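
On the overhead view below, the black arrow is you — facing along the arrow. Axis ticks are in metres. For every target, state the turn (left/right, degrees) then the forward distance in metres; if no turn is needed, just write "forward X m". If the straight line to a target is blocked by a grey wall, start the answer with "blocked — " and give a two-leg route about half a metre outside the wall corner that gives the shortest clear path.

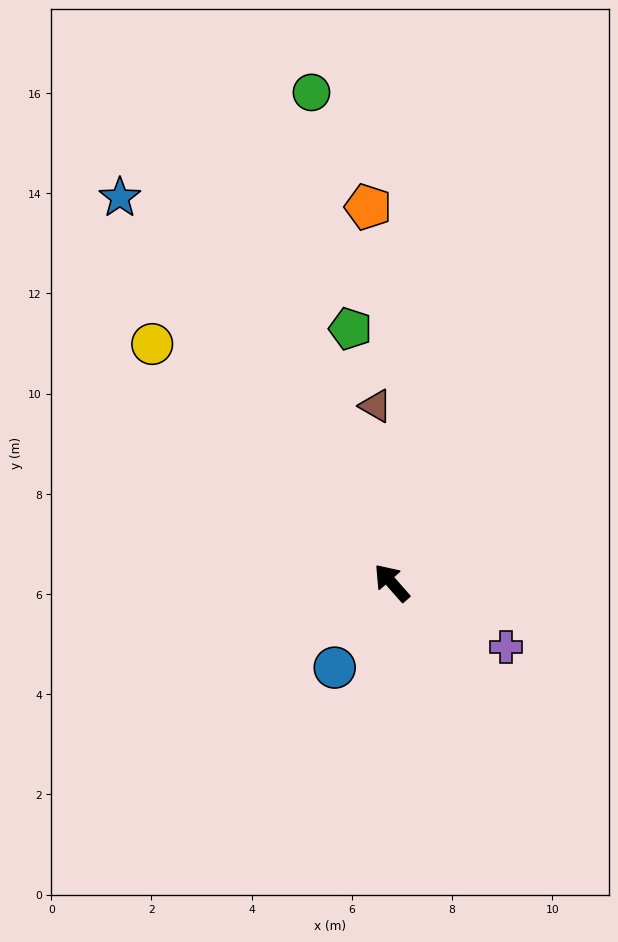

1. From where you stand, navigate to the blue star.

turn right 6°, forward 9.4 m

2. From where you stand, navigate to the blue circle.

turn left 105°, forward 2.0 m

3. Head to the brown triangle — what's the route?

turn right 36°, forward 3.5 m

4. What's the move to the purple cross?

turn right 161°, forward 2.6 m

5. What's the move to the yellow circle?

turn left 4°, forward 6.8 m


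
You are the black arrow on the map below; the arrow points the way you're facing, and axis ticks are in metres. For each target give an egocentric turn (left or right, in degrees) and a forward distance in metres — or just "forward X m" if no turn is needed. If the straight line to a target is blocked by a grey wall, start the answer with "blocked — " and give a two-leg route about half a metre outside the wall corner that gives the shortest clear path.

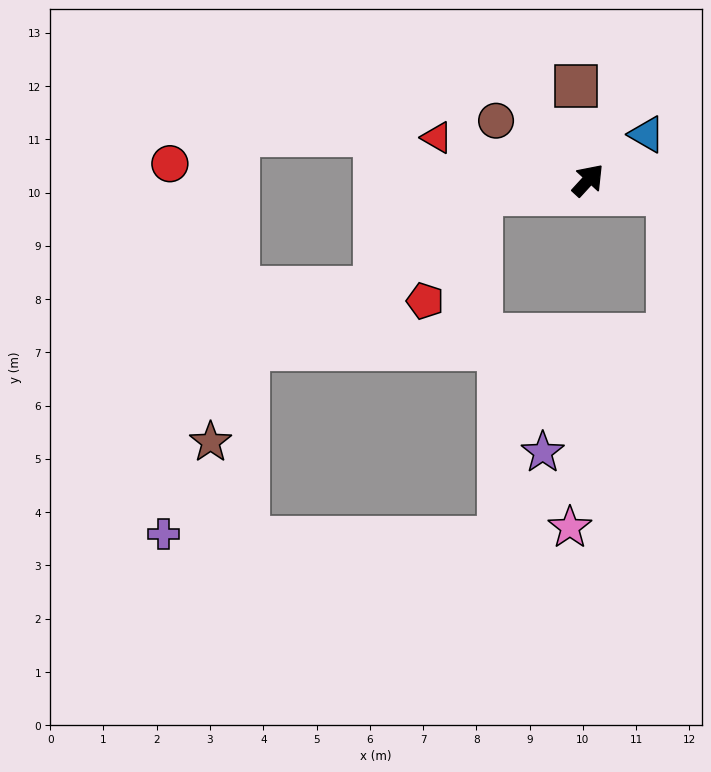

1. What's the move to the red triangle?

turn left 117°, forward 3.0 m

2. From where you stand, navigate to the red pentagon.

blocked — turn left 139°, forward 2.1 m, then turn left 57°, forward 2.3 m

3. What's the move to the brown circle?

turn left 100°, forward 2.1 m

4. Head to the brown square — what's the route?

turn left 50°, forward 1.8 m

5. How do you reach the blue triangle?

turn right 10°, forward 1.4 m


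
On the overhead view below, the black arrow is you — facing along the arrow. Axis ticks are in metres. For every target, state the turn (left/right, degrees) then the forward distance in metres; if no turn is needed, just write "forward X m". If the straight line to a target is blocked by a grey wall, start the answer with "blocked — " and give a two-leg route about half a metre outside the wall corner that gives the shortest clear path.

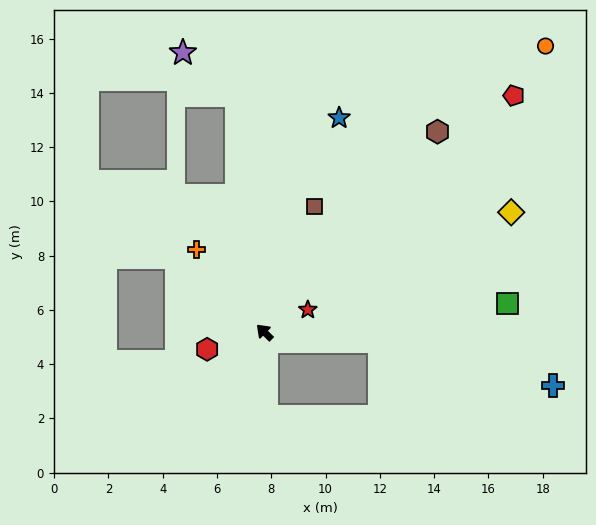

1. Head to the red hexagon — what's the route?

turn left 61°, forward 2.2 m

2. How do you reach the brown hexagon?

turn right 86°, forward 9.8 m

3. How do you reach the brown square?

turn right 67°, forward 5.0 m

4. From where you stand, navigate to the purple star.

blocked — turn right 39°, forward 8.8 m, then turn left 45°, forward 2.5 m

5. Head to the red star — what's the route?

turn right 108°, forward 1.8 m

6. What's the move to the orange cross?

turn right 6°, forward 3.9 m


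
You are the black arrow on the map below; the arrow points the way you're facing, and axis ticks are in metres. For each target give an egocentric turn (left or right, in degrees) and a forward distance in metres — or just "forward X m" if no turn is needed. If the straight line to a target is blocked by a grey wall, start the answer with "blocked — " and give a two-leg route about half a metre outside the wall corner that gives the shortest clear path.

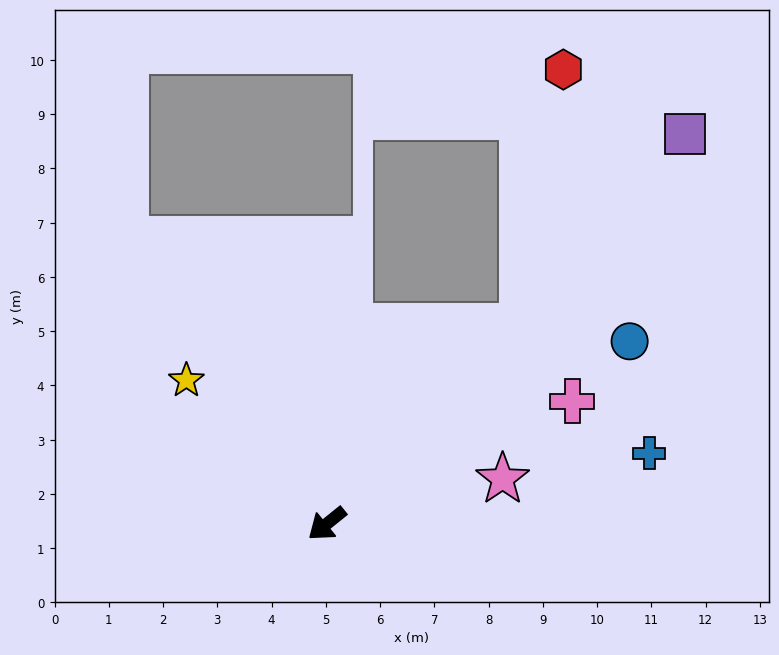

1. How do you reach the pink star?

turn left 155°, forward 3.3 m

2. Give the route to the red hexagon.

blocked — turn right 174°, forward 5.1 m, then turn left 36°, forward 4.8 m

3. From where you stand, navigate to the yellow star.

turn right 85°, forward 3.7 m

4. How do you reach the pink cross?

turn left 168°, forward 5.1 m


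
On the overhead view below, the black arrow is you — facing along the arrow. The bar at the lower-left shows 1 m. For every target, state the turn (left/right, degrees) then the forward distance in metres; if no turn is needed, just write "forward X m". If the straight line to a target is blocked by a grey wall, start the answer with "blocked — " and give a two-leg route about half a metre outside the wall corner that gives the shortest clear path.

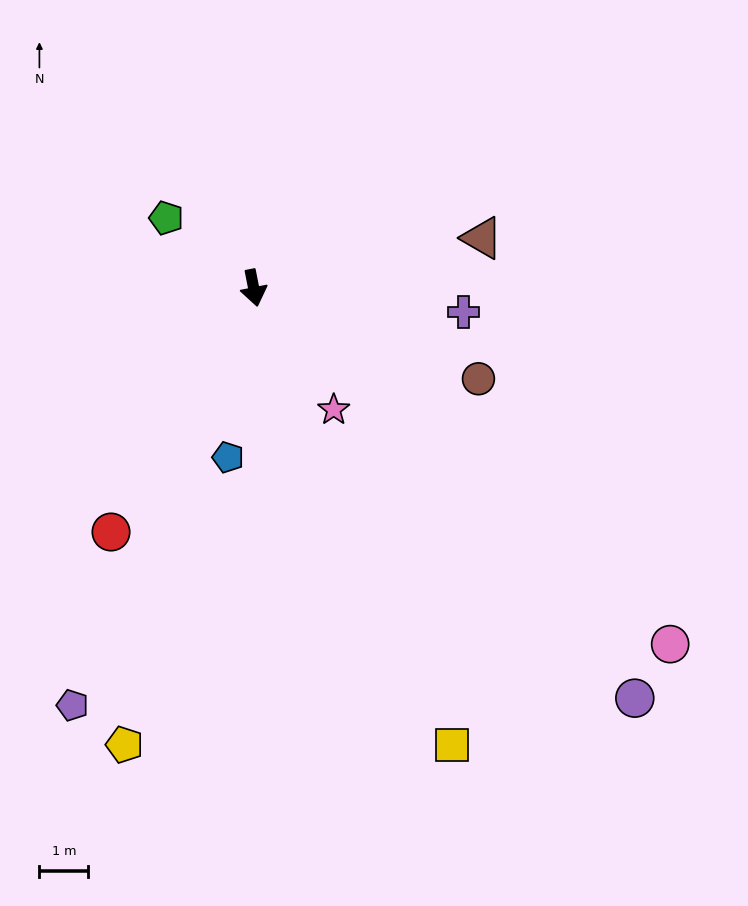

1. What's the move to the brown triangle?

turn left 91°, forward 4.8 m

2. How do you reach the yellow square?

turn left 12°, forward 10.2 m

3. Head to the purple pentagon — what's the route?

turn right 35°, forward 9.3 m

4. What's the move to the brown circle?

turn left 57°, forward 5.0 m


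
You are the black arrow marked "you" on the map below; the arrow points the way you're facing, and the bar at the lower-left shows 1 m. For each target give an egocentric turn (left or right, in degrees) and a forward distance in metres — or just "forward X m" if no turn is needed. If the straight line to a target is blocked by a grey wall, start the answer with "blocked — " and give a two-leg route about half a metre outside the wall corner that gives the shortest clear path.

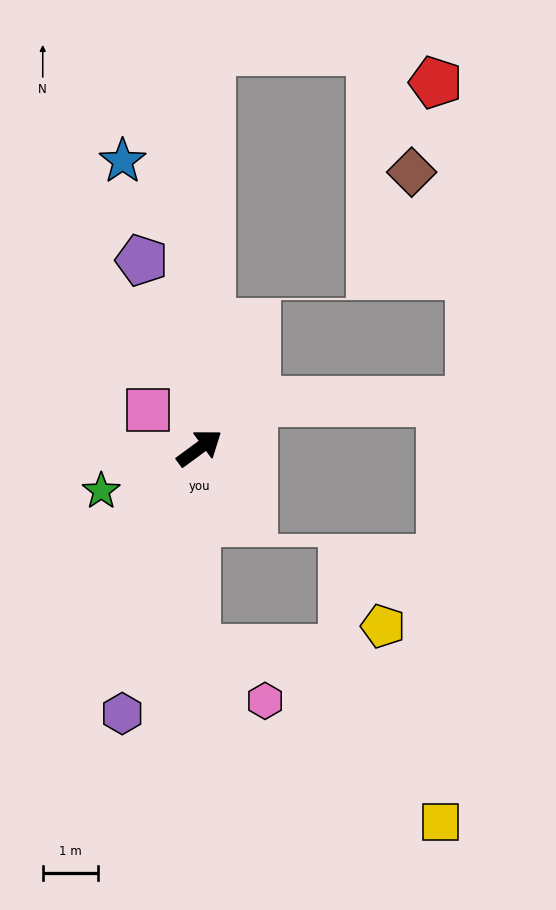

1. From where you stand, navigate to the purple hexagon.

turn right 142°, forward 5.0 m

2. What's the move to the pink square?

turn left 107°, forward 1.2 m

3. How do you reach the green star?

turn left 167°, forward 1.9 m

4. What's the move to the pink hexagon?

blocked — turn right 127°, forward 3.6 m, then turn left 53°, forward 1.6 m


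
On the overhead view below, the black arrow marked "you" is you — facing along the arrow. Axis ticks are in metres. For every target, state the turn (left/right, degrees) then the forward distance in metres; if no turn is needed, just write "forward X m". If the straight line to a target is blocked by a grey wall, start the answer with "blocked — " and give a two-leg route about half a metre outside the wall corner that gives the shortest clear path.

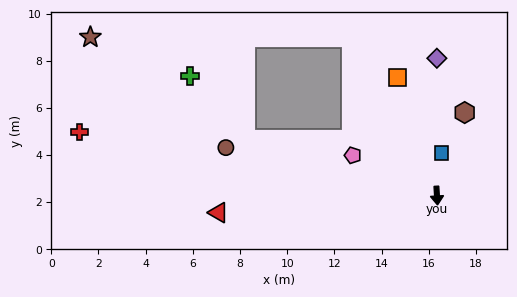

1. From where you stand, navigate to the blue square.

turn left 170°, forward 1.8 m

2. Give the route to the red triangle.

turn right 89°, forward 9.3 m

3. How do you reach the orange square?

turn right 165°, forward 5.3 m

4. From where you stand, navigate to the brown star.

blocked — turn right 110°, forward 8.5 m, then turn right 17°, forward 7.9 m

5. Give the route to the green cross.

blocked — turn right 110°, forward 8.5 m, then turn right 32°, forward 3.6 m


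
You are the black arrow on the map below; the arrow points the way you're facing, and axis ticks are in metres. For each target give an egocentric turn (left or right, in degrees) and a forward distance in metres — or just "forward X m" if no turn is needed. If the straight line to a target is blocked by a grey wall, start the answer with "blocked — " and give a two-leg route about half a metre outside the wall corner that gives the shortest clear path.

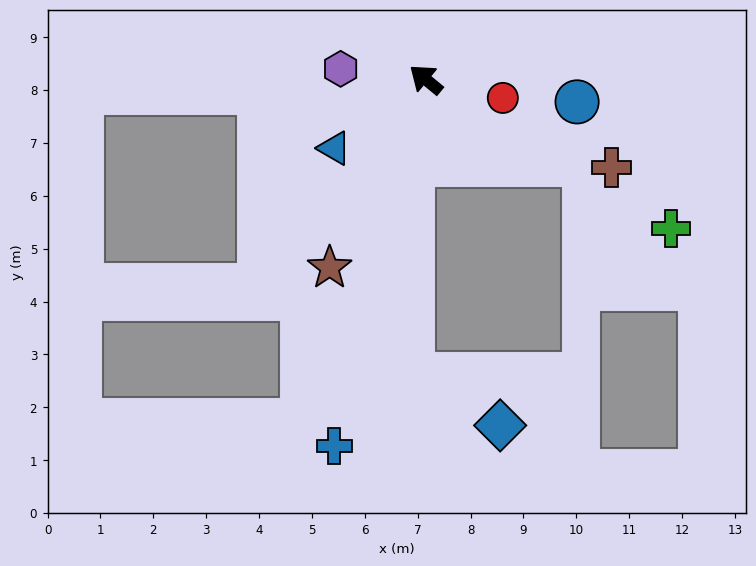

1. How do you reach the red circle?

turn right 154°, forward 1.5 m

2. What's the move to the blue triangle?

turn left 76°, forward 2.2 m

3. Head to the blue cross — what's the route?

turn left 115°, forward 7.1 m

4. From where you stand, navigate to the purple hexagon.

turn left 32°, forward 1.6 m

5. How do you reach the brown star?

turn left 102°, forward 4.0 m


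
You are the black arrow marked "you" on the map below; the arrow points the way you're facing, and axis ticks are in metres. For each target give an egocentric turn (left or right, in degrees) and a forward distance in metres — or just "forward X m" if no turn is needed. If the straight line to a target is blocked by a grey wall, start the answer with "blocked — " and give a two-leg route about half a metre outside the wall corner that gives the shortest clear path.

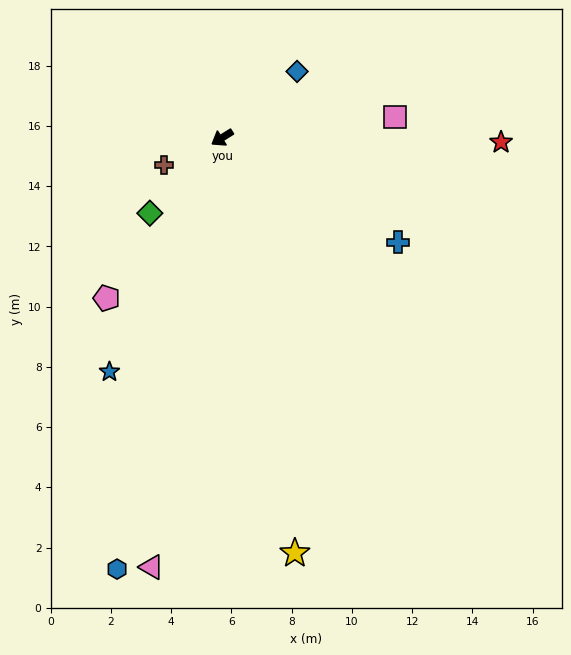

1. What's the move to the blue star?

turn left 32°, forward 8.6 m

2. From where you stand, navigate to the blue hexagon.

turn left 44°, forward 14.7 m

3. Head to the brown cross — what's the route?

turn right 7°, forward 2.1 m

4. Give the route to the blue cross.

turn left 117°, forward 6.8 m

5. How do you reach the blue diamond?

turn right 171°, forward 3.3 m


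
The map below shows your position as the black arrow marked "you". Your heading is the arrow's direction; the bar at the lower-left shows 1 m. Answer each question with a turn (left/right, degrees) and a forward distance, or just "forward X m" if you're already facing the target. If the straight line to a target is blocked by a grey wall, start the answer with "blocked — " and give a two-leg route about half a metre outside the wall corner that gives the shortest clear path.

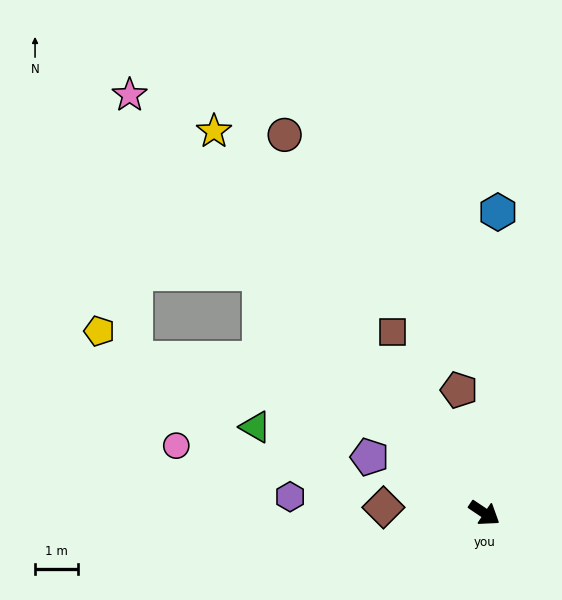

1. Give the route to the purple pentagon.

turn right 172°, forward 3.0 m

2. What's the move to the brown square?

turn left 151°, forward 4.8 m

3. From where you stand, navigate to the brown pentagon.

turn left 135°, forward 2.9 m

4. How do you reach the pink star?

turn left 164°, forward 12.9 m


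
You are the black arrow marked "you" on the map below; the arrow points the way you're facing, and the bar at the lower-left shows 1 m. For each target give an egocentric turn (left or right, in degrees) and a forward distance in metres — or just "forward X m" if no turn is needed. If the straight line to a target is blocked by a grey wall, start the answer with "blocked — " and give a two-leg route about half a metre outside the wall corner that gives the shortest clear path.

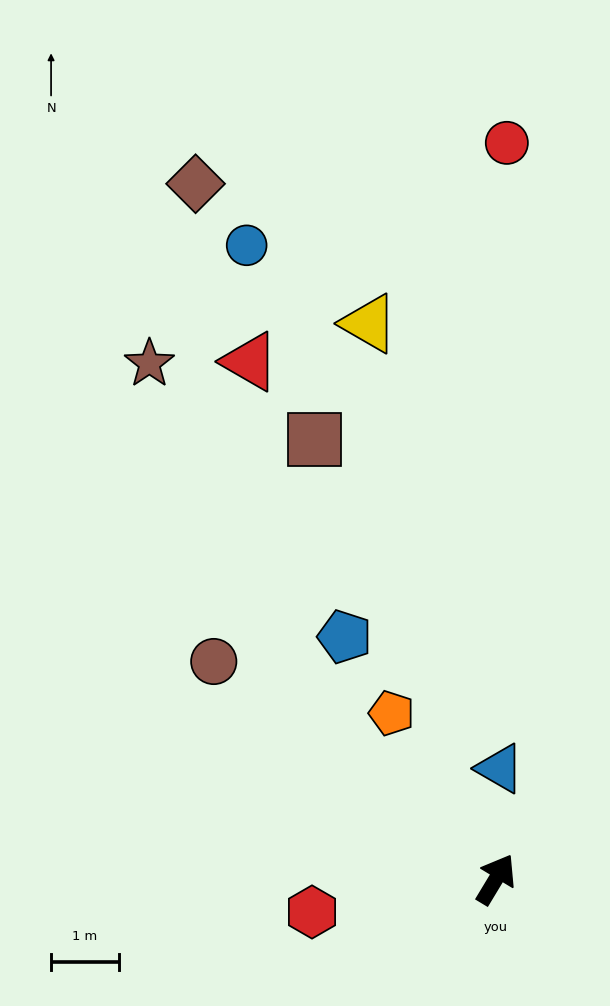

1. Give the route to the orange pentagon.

turn left 63°, forward 2.9 m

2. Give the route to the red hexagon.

turn left 131°, forward 2.8 m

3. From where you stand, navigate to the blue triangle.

turn left 29°, forward 1.6 m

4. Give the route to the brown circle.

turn left 83°, forward 5.3 m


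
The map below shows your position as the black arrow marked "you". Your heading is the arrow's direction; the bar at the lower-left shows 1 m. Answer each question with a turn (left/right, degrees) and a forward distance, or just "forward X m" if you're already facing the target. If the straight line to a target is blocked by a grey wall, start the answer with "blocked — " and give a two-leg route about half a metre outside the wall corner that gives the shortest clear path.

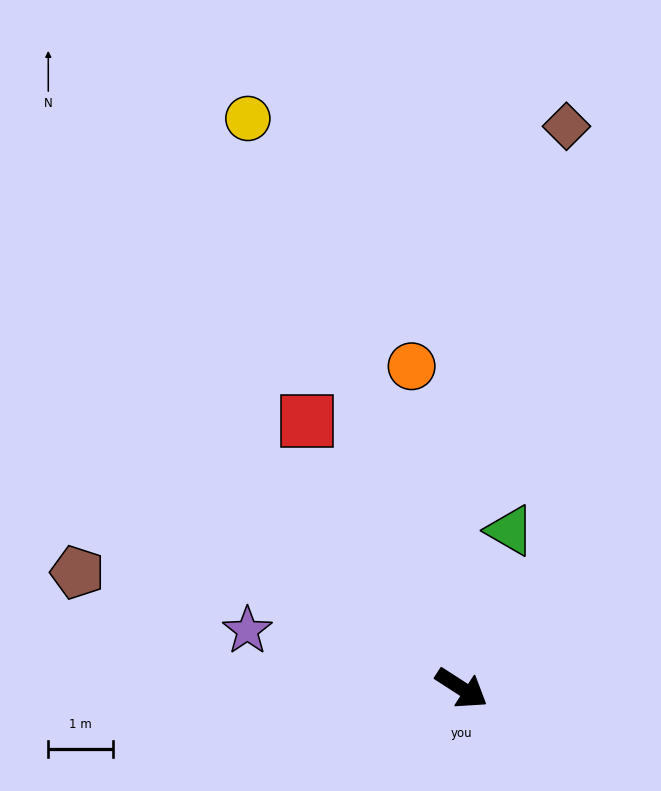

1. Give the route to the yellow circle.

turn left 143°, forward 9.4 m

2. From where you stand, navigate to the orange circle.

turn left 132°, forward 5.0 m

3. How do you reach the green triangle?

turn left 106°, forward 2.5 m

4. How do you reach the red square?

turn left 153°, forward 4.8 m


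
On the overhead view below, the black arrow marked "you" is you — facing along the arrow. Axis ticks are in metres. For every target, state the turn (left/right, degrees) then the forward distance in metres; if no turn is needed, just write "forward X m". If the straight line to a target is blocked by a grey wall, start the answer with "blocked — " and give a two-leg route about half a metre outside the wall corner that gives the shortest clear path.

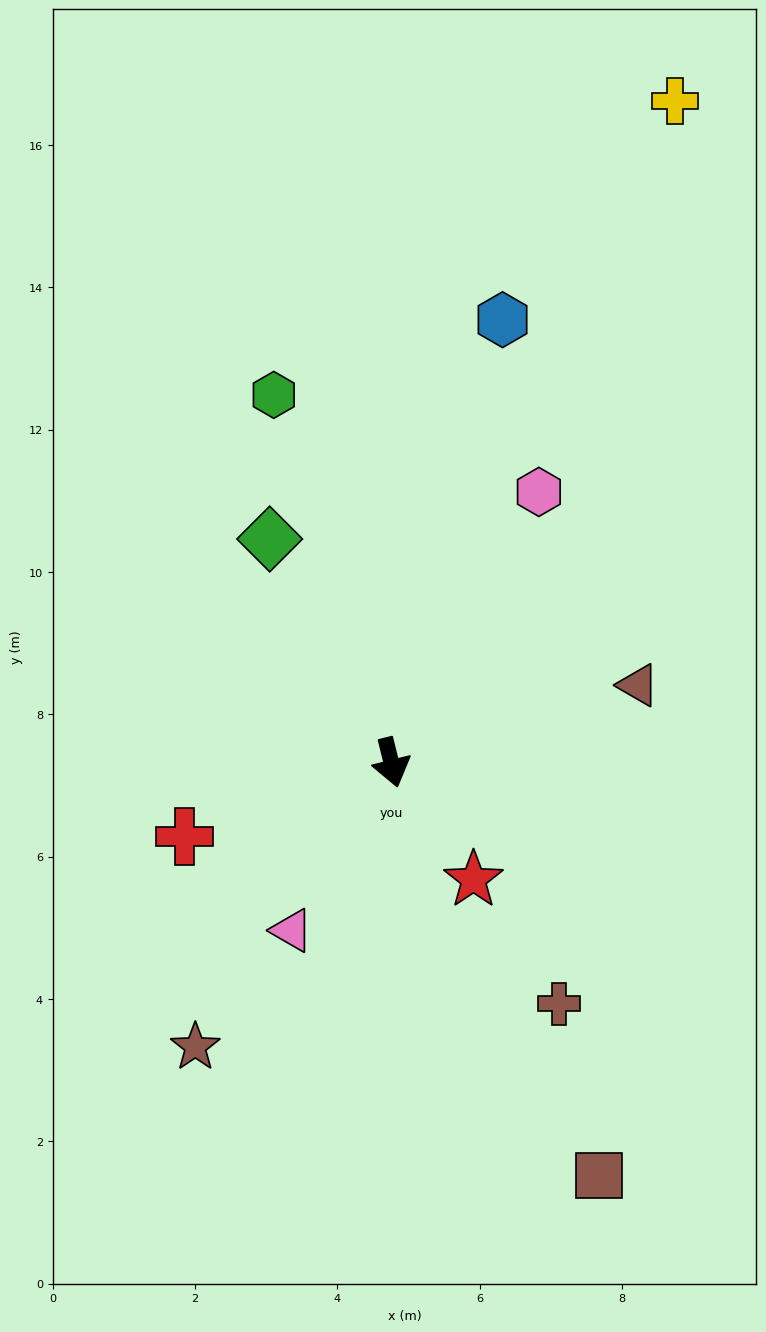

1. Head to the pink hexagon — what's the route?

turn left 138°, forward 4.3 m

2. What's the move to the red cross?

turn right 84°, forward 3.1 m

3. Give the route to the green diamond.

turn right 165°, forward 3.6 m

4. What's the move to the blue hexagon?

turn left 152°, forward 6.4 m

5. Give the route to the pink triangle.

turn right 45°, forward 2.7 m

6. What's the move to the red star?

turn left 21°, forward 2.0 m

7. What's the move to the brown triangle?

turn left 94°, forward 3.6 m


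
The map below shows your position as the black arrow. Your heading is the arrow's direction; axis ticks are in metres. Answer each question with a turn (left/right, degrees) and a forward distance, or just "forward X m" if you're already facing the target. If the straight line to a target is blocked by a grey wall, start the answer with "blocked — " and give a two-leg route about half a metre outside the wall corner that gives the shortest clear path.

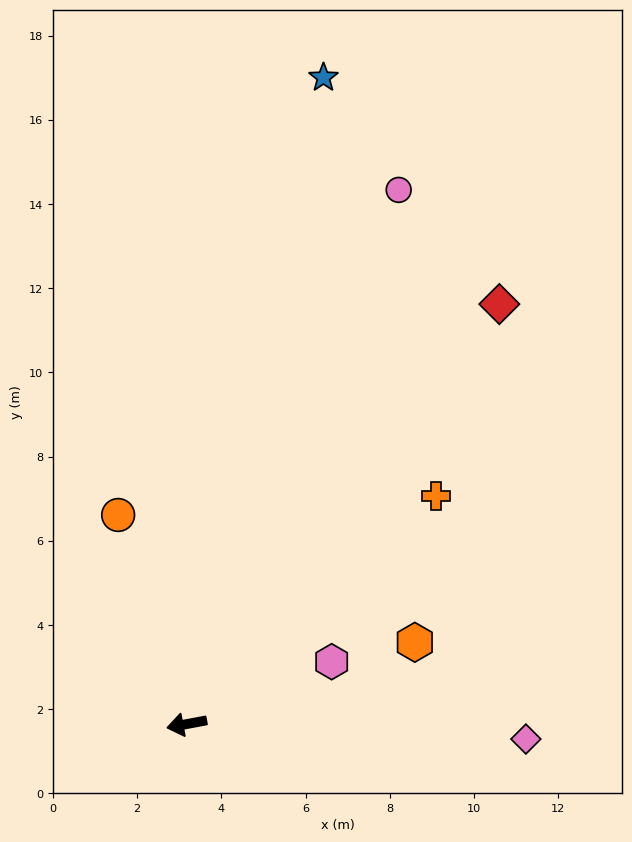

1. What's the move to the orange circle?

turn right 82°, forward 5.2 m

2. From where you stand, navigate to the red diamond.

turn right 137°, forward 12.4 m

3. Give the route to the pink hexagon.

turn right 167°, forward 3.7 m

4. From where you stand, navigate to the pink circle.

turn right 122°, forward 13.7 m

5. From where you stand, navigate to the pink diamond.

turn left 167°, forward 8.1 m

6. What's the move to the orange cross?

turn right 148°, forward 8.0 m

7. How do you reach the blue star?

turn right 113°, forward 15.7 m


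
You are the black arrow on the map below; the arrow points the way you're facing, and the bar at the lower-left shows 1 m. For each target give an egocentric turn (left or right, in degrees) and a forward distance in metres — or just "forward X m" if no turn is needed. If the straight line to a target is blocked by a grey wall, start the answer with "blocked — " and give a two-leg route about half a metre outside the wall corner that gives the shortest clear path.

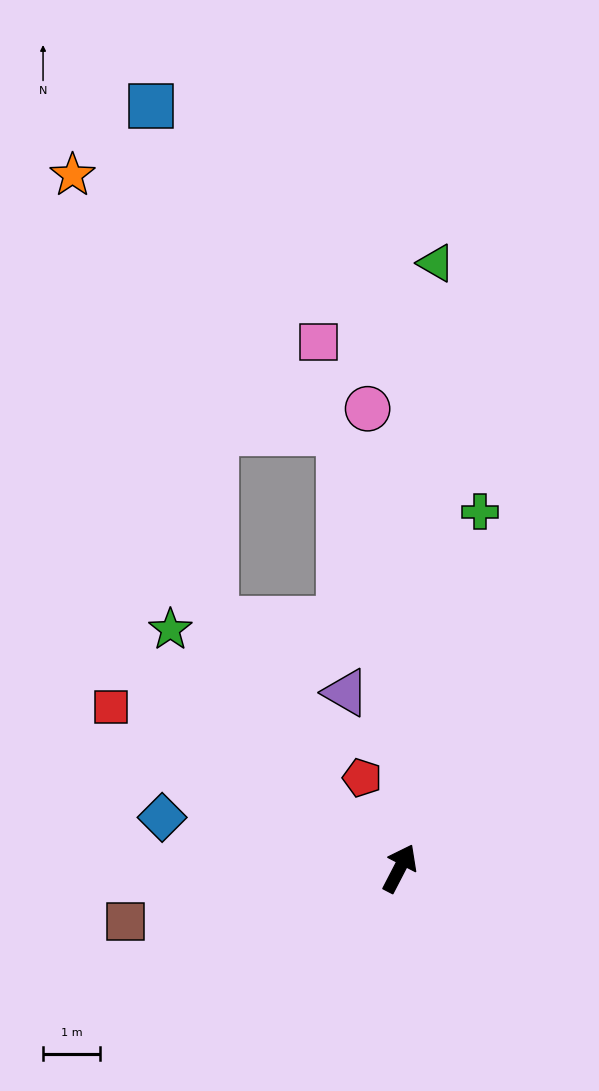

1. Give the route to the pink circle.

turn left 31°, forward 8.1 m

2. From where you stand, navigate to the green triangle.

turn left 24°, forward 10.7 m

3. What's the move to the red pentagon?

turn left 50°, forward 1.7 m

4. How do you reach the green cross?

turn left 15°, forward 6.4 m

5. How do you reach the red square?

turn left 88°, forward 5.8 m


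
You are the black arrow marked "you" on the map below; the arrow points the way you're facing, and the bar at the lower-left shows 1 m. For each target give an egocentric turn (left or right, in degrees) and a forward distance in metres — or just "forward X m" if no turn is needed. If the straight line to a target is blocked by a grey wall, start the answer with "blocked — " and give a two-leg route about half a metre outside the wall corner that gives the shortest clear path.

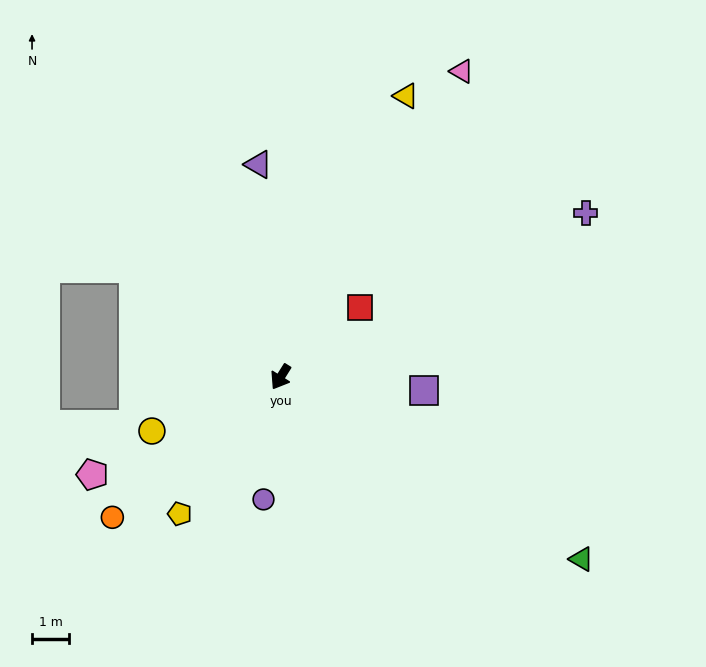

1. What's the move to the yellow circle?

turn right 35°, forward 3.8 m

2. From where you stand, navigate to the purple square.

turn left 117°, forward 3.9 m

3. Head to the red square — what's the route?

turn left 163°, forward 2.9 m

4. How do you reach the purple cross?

turn left 150°, forward 9.4 m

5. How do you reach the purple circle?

turn left 24°, forward 3.3 m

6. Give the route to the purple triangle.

turn right 142°, forward 5.8 m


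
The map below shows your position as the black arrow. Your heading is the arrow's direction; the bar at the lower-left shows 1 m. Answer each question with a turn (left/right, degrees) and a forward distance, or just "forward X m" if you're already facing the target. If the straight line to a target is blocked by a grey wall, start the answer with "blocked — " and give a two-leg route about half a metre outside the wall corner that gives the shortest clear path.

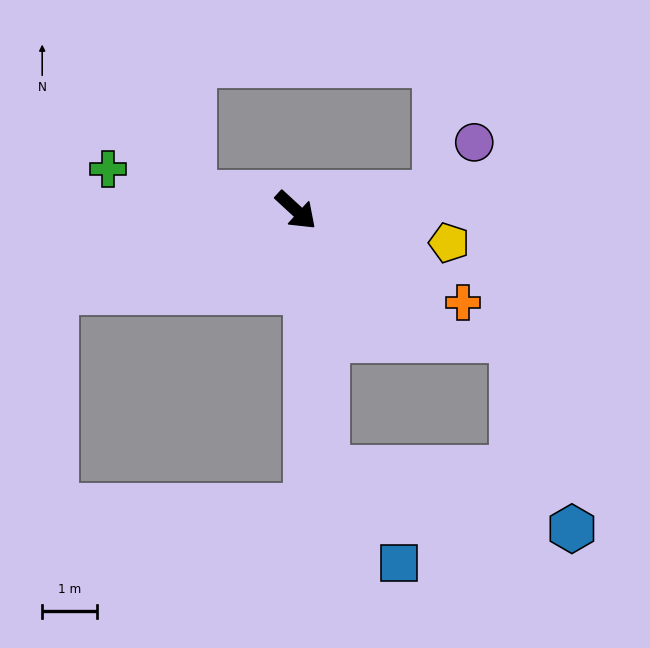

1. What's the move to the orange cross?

turn left 14°, forward 3.5 m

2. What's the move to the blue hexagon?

blocked — turn right 41°, forward 4.8 m, then turn left 70°, forward 4.7 m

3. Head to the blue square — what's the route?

blocked — turn right 41°, forward 4.8 m, then turn left 31°, forward 2.2 m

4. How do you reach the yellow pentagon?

turn left 31°, forward 2.9 m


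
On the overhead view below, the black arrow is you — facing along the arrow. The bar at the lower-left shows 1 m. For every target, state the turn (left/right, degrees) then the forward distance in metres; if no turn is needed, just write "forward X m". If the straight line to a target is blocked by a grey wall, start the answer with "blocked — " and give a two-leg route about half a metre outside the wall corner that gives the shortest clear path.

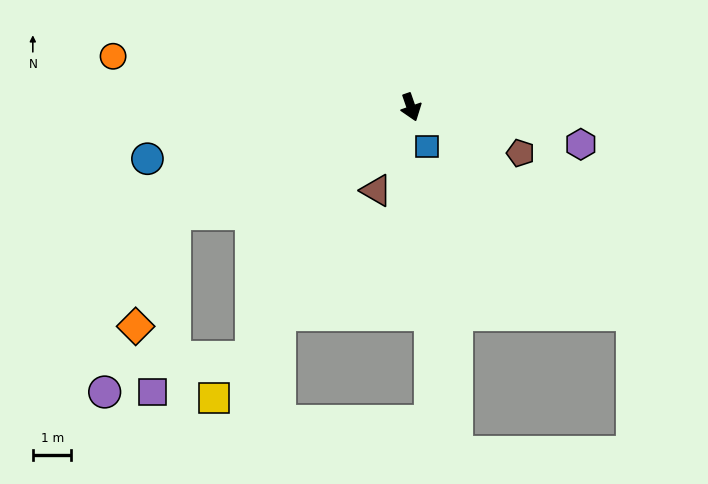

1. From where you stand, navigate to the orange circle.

turn right 119°, forward 7.8 m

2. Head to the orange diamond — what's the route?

blocked — turn right 85°, forward 6.7 m, then turn left 47°, forward 3.1 m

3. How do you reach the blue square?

turn left 3°, forward 1.1 m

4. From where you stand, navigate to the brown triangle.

turn right 42°, forward 2.3 m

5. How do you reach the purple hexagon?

turn left 59°, forward 4.5 m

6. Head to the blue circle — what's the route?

turn right 98°, forward 7.0 m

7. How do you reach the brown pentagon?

turn left 48°, forward 3.1 m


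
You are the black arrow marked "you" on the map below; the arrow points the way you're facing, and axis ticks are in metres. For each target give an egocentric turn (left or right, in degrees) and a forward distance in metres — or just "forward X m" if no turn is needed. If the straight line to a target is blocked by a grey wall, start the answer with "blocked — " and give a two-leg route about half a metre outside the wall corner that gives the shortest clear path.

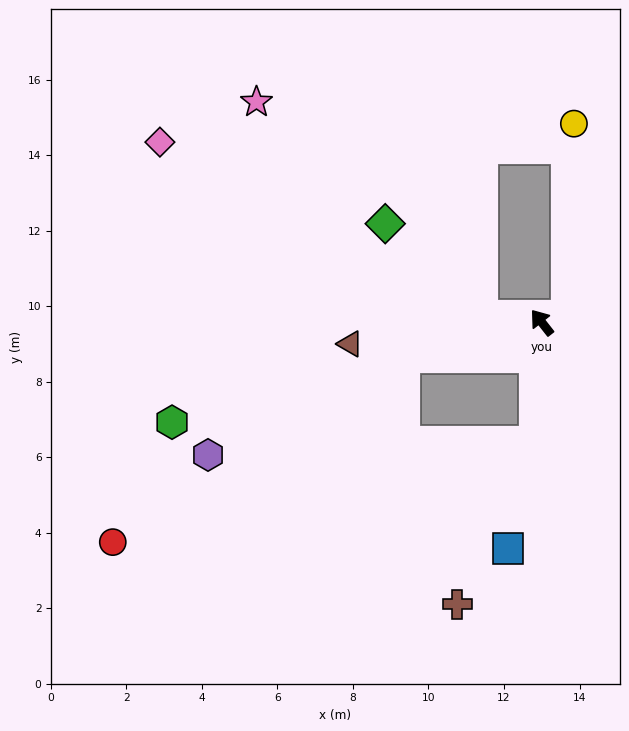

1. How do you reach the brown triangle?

turn left 58°, forward 5.1 m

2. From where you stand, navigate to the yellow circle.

blocked — turn right 115°, forward 0.7 m, then turn left 75°, forward 5.1 m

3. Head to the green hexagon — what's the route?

turn left 67°, forward 10.1 m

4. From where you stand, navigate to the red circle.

blocked — turn left 66°, forward 3.8 m, then turn left 18°, forward 9.1 m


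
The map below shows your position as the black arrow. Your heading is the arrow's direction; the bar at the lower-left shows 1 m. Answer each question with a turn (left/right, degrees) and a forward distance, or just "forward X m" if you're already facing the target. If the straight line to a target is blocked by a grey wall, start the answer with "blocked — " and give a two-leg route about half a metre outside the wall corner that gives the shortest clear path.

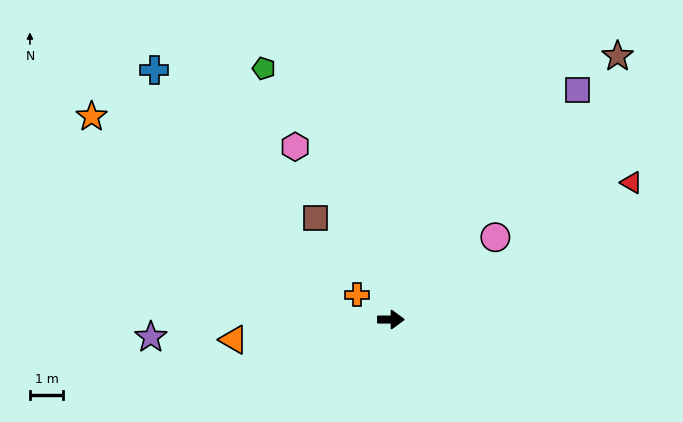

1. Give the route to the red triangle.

turn left 30°, forward 8.3 m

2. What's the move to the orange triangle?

turn right 173°, forward 4.7 m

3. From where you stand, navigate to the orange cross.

turn left 144°, forward 1.3 m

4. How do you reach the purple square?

turn left 51°, forward 8.9 m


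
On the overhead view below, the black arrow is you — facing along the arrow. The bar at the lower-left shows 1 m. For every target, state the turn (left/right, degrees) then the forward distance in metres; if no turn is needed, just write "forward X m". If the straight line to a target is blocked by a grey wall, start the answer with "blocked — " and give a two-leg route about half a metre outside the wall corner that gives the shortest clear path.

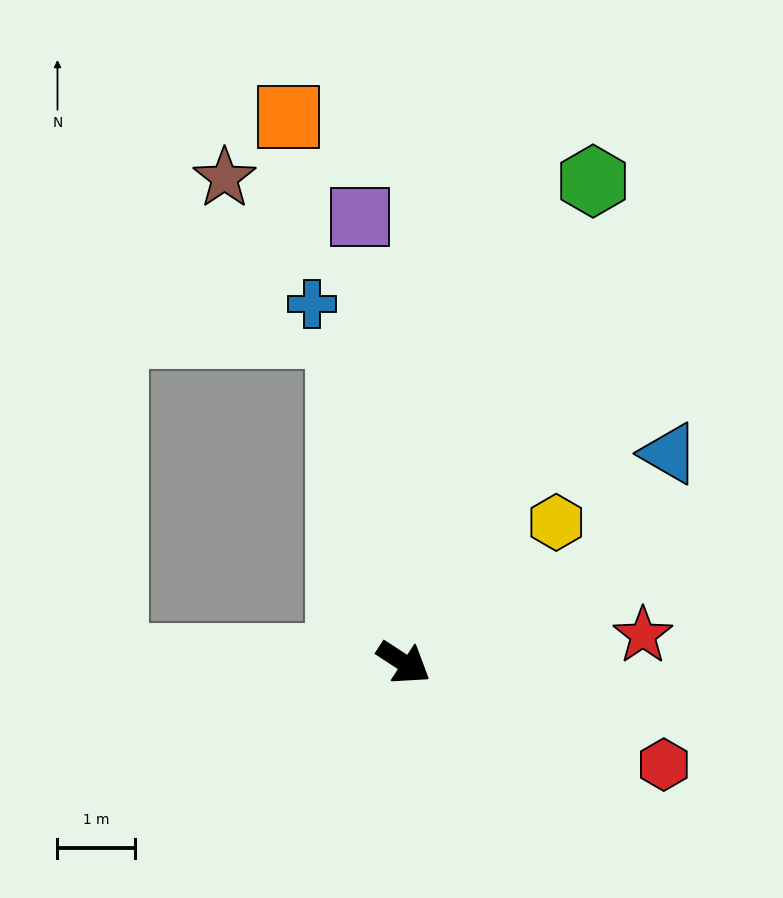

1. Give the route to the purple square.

turn left 129°, forward 5.8 m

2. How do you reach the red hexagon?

turn left 12°, forward 3.6 m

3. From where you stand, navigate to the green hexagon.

turn left 102°, forward 6.7 m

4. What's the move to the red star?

turn left 40°, forward 3.1 m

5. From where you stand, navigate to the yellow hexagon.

turn left 76°, forward 2.7 m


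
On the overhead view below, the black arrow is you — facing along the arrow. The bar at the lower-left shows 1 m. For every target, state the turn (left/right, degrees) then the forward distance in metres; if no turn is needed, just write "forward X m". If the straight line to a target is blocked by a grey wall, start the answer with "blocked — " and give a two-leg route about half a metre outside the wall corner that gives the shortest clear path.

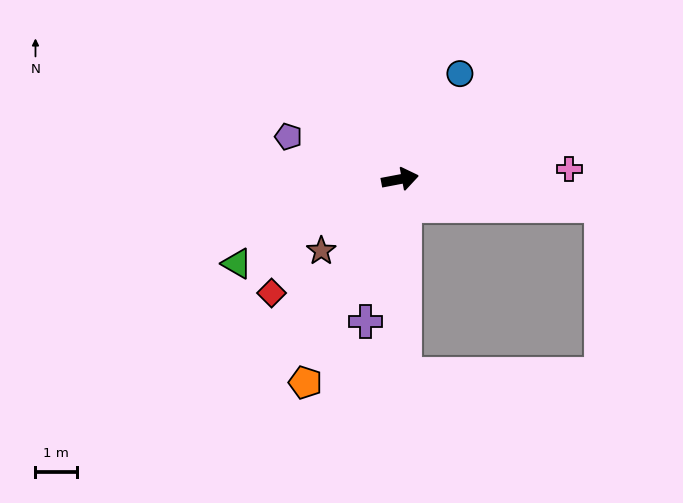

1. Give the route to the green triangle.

turn right 163°, forward 4.5 m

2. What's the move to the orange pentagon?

turn right 126°, forward 5.4 m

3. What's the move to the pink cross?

turn right 7°, forward 4.1 m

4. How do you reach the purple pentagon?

turn left 148°, forward 2.9 m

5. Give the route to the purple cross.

turn right 114°, forward 3.6 m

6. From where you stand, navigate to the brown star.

turn right 148°, forward 2.6 m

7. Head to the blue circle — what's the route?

turn left 50°, forward 2.9 m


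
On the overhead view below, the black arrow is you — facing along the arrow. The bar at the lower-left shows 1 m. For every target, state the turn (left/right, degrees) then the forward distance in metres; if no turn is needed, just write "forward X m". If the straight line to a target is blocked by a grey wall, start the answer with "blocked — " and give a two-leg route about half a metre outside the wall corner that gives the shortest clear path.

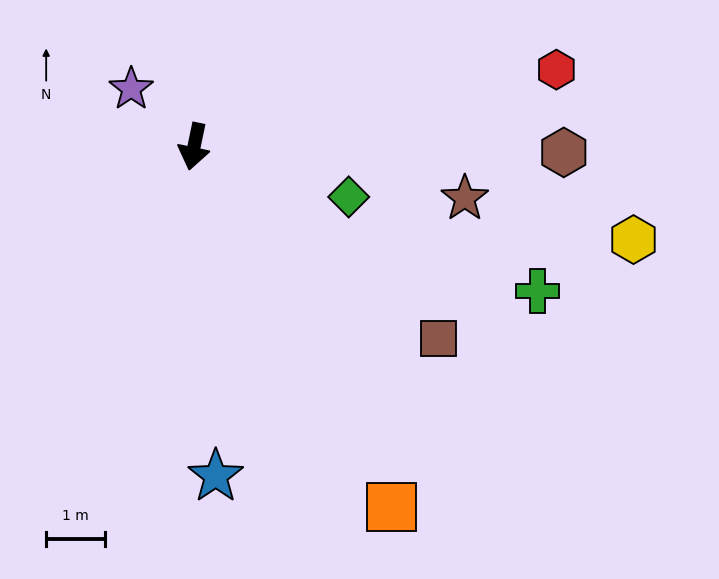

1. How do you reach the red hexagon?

turn left 114°, forward 6.3 m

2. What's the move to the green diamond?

turn left 84°, forward 2.8 m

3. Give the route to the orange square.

turn left 40°, forward 7.0 m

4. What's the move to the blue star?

turn left 15°, forward 5.6 m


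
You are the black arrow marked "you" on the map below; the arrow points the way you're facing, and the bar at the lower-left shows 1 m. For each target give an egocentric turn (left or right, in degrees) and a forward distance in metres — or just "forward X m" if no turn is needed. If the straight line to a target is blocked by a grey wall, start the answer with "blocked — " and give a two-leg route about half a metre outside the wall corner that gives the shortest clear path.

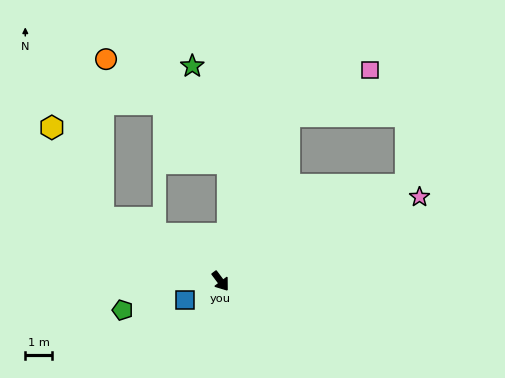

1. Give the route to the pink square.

blocked — turn left 121°, forward 6.6 m, then turn right 38°, forward 3.5 m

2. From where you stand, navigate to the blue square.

turn right 99°, forward 1.5 m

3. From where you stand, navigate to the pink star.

turn left 76°, forward 8.0 m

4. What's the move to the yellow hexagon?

blocked — turn right 155°, forward 5.0 m, then turn right 32°, forward 3.8 m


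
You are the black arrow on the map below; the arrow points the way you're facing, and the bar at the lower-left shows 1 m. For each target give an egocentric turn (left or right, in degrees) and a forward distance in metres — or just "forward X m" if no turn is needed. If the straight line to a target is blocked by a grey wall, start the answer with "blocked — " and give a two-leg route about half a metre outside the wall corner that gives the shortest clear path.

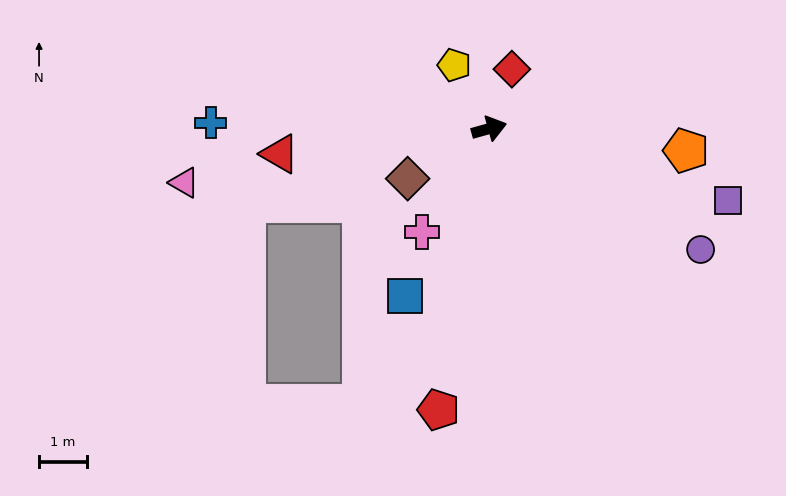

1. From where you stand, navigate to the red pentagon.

turn right 116°, forward 6.0 m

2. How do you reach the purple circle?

turn right 45°, forward 5.1 m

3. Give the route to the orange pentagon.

turn right 22°, forward 4.2 m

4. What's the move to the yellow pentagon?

turn left 103°, forward 1.5 m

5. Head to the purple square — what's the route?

turn right 32°, forward 5.3 m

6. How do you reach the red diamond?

turn left 53°, forward 1.3 m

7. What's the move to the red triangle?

turn left 171°, forward 4.4 m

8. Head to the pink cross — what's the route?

turn right 139°, forward 2.6 m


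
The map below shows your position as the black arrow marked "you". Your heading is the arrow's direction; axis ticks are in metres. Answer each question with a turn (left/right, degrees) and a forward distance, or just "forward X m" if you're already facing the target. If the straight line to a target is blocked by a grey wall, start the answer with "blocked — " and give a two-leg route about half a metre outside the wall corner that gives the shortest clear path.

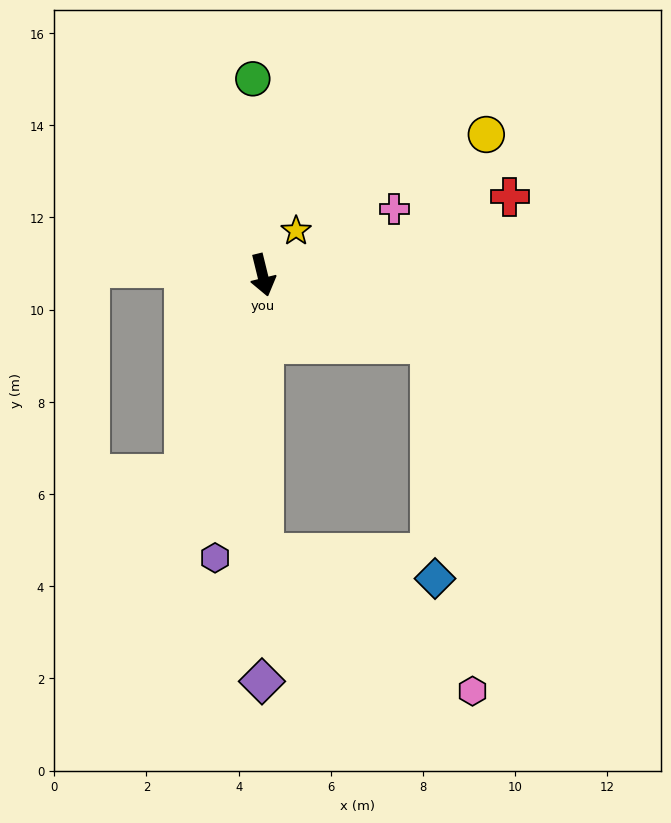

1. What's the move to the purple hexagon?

turn right 23°, forward 6.2 m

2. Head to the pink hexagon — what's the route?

blocked — turn right 13°, forward 6.0 m, then turn left 55°, forward 5.4 m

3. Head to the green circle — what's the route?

turn left 169°, forward 4.3 m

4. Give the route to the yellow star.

turn left 129°, forward 1.2 m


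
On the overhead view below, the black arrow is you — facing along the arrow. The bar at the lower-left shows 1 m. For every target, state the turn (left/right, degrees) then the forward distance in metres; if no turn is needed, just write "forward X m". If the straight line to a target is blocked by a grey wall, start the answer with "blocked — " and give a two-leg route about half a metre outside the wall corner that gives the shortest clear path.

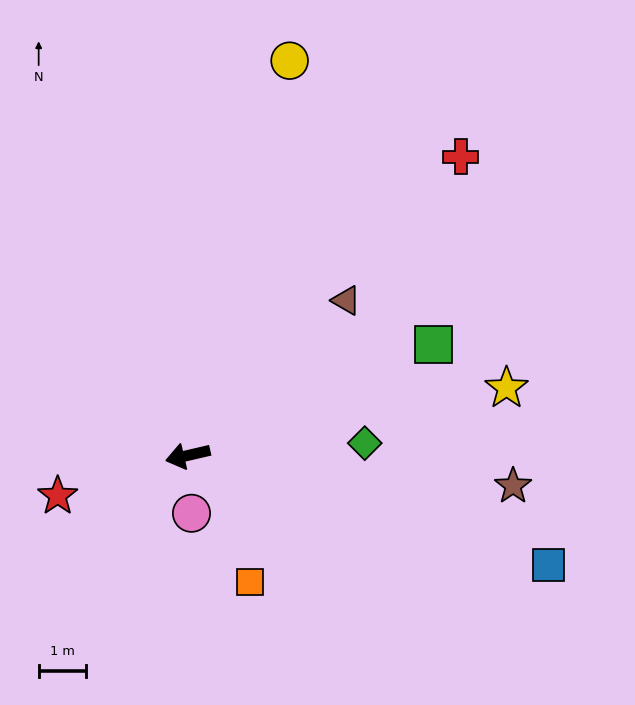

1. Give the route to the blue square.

turn left 150°, forward 8.0 m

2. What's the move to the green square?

turn right 169°, forward 5.7 m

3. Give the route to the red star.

turn left 4°, forward 2.9 m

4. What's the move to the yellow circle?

turn right 118°, forward 8.6 m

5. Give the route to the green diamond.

turn left 171°, forward 3.8 m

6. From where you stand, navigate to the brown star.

turn left 162°, forward 6.9 m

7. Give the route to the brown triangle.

turn right 149°, forward 4.7 m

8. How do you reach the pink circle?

turn left 81°, forward 1.2 m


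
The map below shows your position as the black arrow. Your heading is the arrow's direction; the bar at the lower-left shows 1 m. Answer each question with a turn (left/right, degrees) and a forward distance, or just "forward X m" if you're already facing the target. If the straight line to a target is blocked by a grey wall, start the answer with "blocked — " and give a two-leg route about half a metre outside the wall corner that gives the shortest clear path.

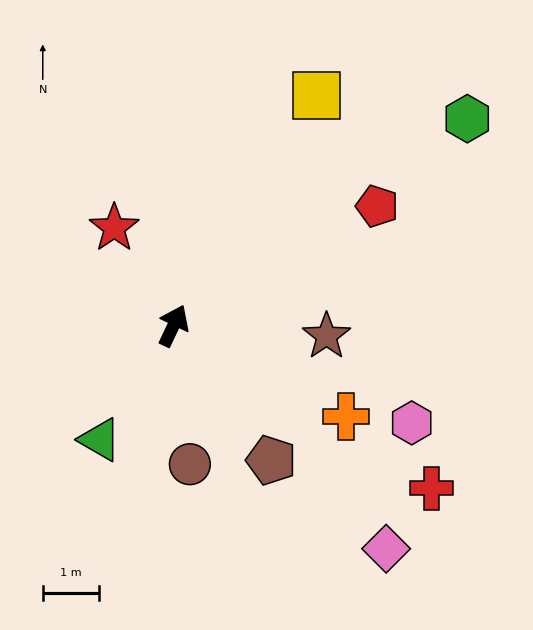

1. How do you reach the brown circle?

turn right 148°, forward 2.5 m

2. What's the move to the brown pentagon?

turn right 119°, forward 3.0 m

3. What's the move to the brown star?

turn right 69°, forward 2.7 m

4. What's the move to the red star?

turn left 57°, forward 2.0 m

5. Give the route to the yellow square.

turn right 6°, forward 4.8 m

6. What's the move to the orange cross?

turn right 92°, forward 3.5 m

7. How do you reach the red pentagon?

turn right 34°, forward 4.2 m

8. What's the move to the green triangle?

turn left 173°, forward 2.4 m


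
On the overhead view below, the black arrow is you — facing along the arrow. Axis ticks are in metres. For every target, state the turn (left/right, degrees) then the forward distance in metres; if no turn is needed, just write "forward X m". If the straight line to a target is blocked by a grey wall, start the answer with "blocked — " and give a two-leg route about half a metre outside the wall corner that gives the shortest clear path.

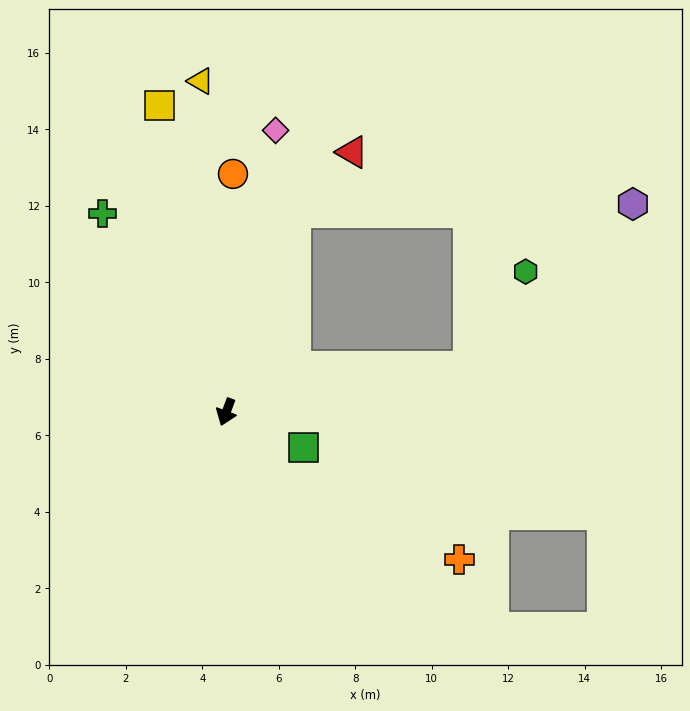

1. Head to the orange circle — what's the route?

turn right 161°, forward 6.2 m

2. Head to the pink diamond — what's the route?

turn right 169°, forward 7.5 m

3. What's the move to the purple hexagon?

blocked — turn left 121°, forward 6.5 m, then turn left 34°, forward 6.0 m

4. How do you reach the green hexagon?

blocked — turn left 121°, forward 6.5 m, then turn left 49°, forward 2.9 m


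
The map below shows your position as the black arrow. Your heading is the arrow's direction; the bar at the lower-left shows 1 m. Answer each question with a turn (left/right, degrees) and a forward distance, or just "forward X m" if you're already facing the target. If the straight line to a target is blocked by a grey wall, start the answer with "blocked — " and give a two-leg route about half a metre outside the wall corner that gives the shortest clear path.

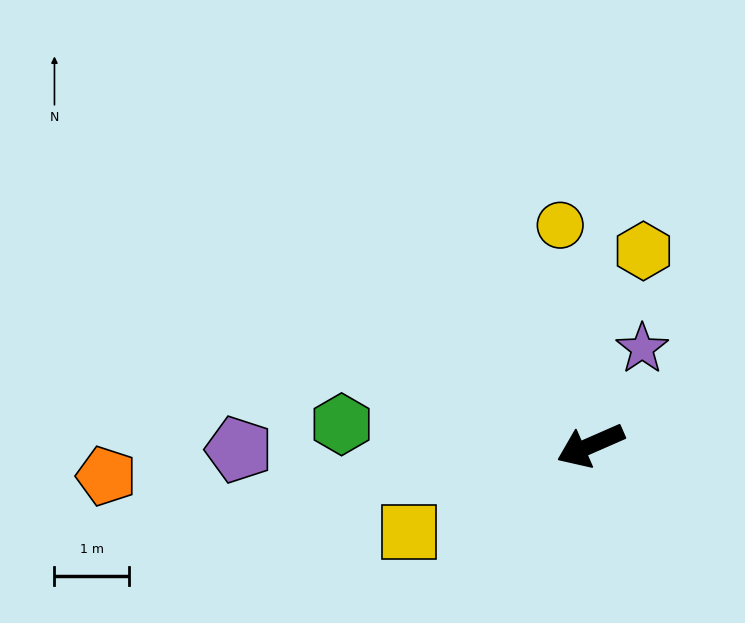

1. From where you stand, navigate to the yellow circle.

turn right 106°, forward 3.0 m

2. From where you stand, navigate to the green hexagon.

turn right 28°, forward 3.4 m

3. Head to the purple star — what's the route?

turn right 142°, forward 1.5 m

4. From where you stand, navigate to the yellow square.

forward 2.7 m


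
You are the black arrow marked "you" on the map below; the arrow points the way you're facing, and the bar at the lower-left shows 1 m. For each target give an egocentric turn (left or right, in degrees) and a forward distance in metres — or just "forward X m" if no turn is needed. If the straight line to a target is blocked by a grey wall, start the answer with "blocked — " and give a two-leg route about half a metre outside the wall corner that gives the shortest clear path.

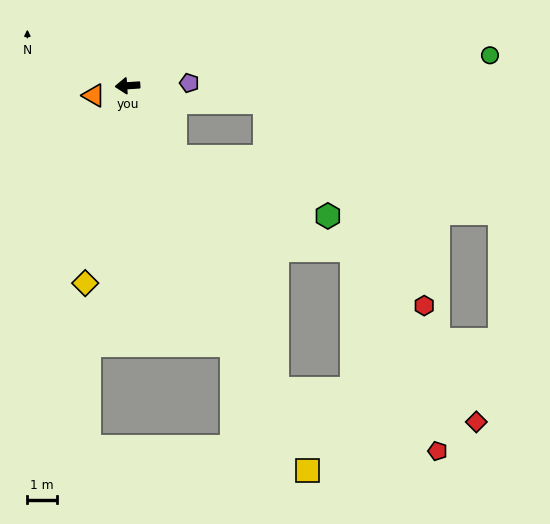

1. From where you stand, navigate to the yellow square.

turn left 111°, forward 14.5 m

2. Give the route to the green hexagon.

blocked — turn left 120°, forward 2.9 m, then turn left 35°, forward 5.6 m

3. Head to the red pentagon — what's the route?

blocked — turn left 113°, forward 11.6 m, then turn left 42°, forward 5.9 m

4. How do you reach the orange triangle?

turn left 12°, forward 1.2 m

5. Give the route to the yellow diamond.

turn left 74°, forward 6.9 m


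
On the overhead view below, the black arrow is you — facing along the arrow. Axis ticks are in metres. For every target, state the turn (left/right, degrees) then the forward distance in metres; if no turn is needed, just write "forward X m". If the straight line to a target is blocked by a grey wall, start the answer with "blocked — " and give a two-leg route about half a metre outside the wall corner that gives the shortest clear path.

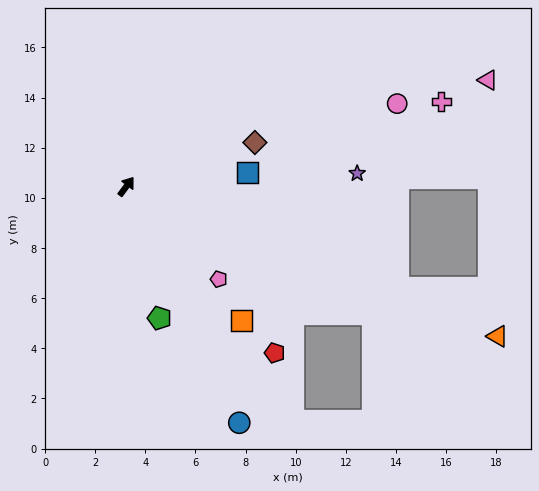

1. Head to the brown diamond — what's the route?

turn right 34°, forward 5.4 m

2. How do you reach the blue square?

turn right 47°, forward 4.9 m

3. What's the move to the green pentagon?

turn right 129°, forward 5.4 m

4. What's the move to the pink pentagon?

turn right 98°, forward 5.2 m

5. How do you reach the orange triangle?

turn right 75°, forward 16.0 m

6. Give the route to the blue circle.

turn right 118°, forward 10.4 m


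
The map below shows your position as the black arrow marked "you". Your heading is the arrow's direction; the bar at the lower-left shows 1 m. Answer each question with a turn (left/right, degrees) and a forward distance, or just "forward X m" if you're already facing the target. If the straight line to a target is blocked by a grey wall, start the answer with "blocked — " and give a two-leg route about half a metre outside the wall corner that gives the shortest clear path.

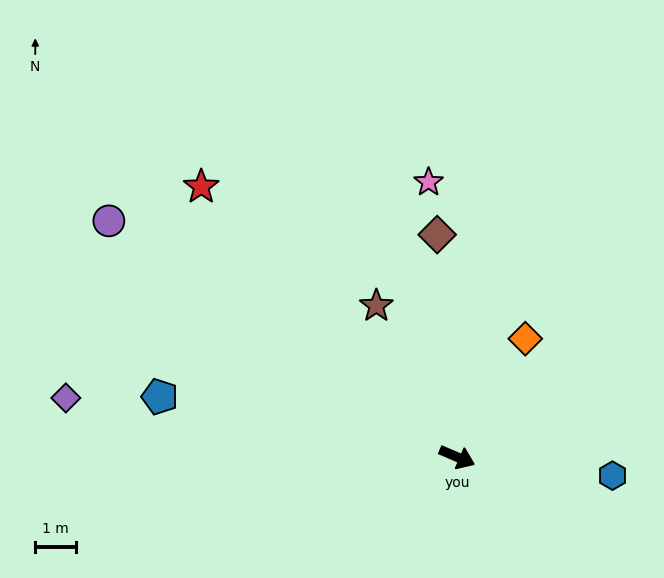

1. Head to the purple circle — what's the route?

turn left 169°, forward 10.5 m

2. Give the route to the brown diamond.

turn left 118°, forward 5.5 m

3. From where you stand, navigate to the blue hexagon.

turn left 16°, forward 3.9 m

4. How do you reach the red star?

turn left 157°, forward 9.2 m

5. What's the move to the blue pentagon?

turn right 168°, forward 7.5 m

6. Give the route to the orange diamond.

turn left 83°, forward 3.4 m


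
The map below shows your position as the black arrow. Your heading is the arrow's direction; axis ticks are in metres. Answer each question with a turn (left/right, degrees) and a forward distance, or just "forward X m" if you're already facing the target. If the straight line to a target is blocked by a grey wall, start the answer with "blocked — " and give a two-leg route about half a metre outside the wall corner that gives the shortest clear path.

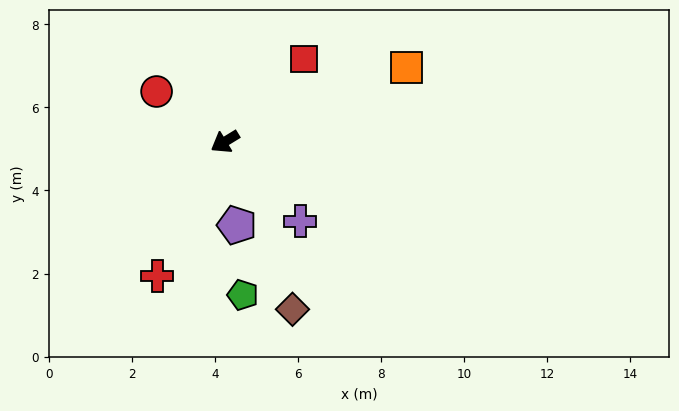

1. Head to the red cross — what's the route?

turn left 32°, forward 3.6 m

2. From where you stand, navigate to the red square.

turn right 165°, forward 2.8 m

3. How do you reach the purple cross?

turn left 102°, forward 2.6 m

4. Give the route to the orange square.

turn left 171°, forward 4.7 m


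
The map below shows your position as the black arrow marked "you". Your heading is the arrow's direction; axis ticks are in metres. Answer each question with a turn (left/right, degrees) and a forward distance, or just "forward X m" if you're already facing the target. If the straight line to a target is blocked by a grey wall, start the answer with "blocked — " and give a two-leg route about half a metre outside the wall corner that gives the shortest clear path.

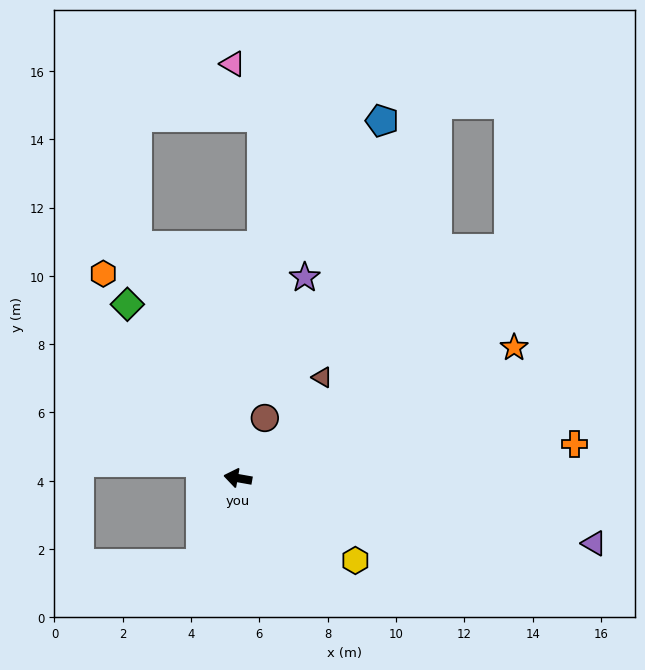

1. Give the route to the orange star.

turn right 145°, forward 8.9 m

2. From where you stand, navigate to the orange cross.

turn right 164°, forward 9.9 m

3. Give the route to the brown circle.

turn right 104°, forward 1.9 m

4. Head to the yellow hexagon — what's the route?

turn left 155°, forward 4.2 m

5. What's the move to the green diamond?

turn right 47°, forward 6.0 m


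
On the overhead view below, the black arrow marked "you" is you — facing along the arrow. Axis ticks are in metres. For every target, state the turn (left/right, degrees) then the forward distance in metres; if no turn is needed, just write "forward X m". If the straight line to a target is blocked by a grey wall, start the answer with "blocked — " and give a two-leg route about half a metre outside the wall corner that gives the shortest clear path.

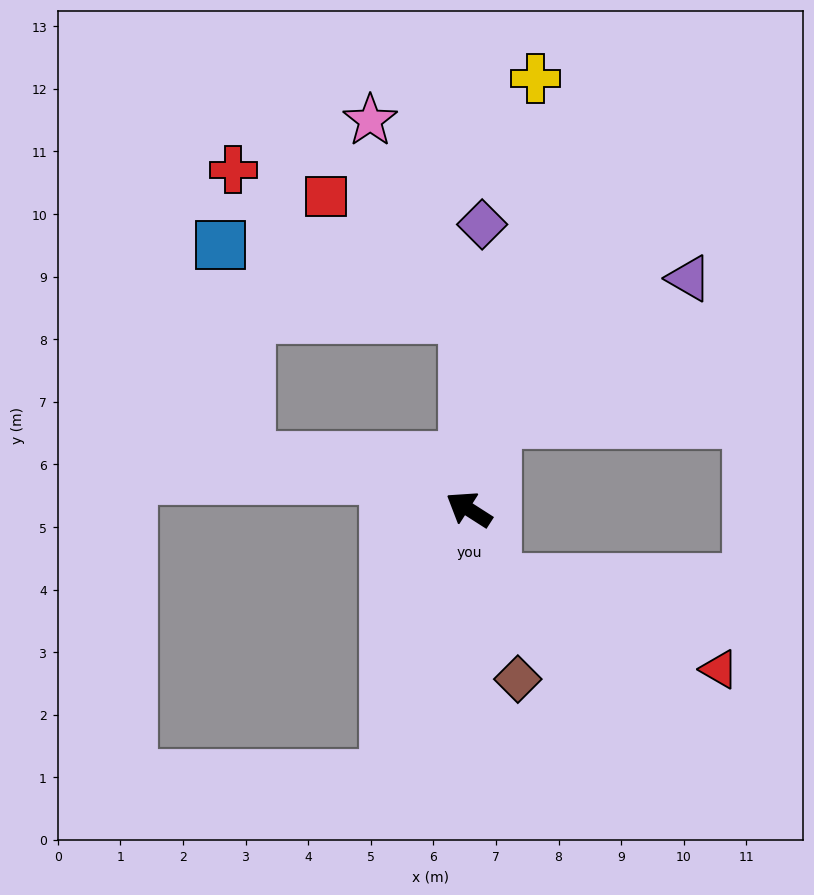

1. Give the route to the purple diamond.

turn right 60°, forward 4.6 m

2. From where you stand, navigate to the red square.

blocked — turn right 56°, forward 3.1 m, then turn left 48°, forward 2.9 m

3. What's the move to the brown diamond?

turn left 139°, forward 2.8 m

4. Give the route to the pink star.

blocked — turn right 56°, forward 3.1 m, then turn left 24°, forward 3.5 m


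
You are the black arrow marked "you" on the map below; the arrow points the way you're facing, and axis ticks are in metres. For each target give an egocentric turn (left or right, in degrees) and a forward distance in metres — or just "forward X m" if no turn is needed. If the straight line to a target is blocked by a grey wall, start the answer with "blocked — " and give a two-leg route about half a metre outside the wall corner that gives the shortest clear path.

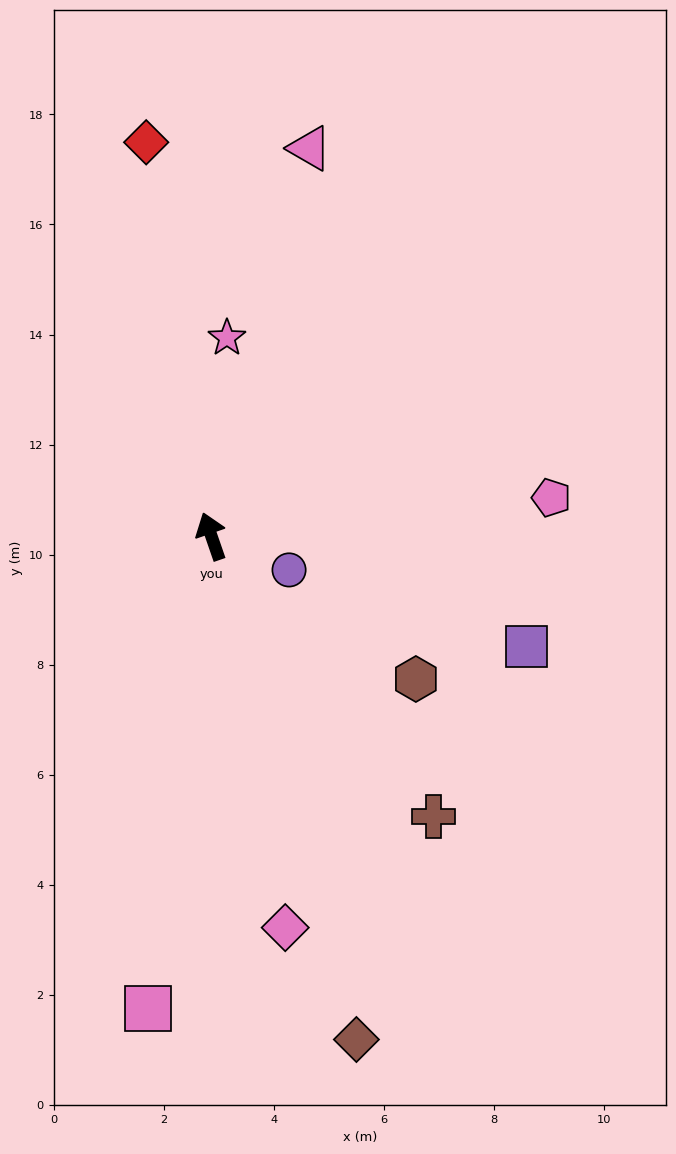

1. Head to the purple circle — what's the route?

turn right 133°, forward 1.5 m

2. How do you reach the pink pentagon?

turn right 103°, forward 6.2 m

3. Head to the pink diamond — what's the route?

turn left 172°, forward 7.2 m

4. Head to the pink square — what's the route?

turn left 153°, forward 8.7 m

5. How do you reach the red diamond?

turn right 10°, forward 7.3 m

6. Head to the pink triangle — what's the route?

turn right 33°, forward 7.3 m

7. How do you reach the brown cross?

turn right 161°, forward 6.5 m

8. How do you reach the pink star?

turn right 24°, forward 3.6 m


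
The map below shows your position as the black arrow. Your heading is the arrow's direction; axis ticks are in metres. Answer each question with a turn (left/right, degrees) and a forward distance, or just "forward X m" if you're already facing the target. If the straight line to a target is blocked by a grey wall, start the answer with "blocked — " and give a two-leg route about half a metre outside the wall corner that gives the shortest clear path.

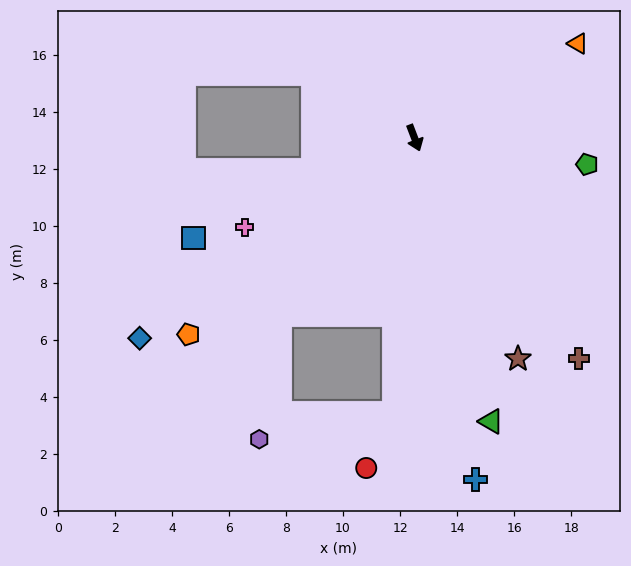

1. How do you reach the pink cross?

turn right 83°, forward 6.7 m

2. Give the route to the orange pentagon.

turn right 70°, forward 10.5 m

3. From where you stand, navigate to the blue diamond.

turn right 75°, forward 11.9 m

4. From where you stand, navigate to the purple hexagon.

blocked — turn right 58°, forward 7.8 m, then turn left 28°, forward 4.4 m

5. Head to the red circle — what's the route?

blocked — turn right 25°, forward 9.7 m, then turn right 22°, forward 2.2 m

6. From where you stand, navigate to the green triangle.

turn right 6°, forward 10.3 m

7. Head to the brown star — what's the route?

turn left 4°, forward 8.6 m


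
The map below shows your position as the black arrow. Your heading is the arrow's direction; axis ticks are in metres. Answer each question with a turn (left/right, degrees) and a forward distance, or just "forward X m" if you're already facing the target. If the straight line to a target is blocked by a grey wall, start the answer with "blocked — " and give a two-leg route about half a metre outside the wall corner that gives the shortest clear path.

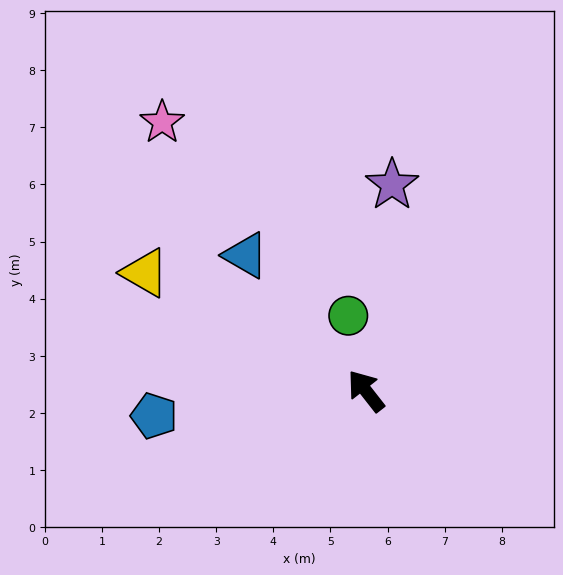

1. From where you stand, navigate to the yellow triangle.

turn left 24°, forward 4.4 m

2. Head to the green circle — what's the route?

turn right 25°, forward 1.4 m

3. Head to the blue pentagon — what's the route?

turn left 59°, forward 3.7 m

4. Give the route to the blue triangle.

turn left 4°, forward 3.2 m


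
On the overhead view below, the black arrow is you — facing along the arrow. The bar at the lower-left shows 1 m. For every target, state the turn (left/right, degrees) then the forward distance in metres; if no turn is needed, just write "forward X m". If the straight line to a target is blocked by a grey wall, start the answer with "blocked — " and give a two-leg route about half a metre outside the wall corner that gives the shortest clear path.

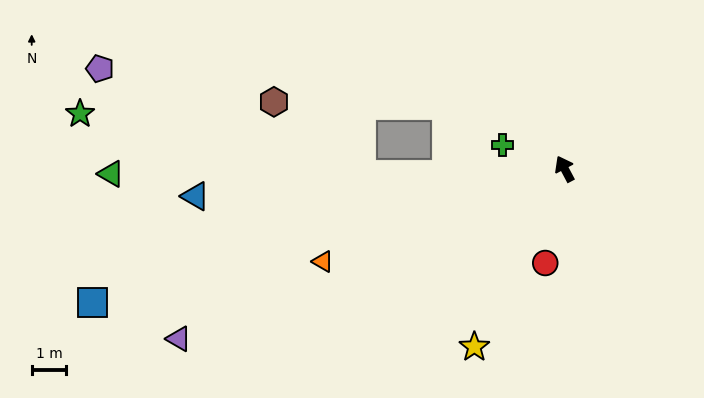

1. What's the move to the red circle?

turn left 140°, forward 2.8 m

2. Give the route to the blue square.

turn left 78°, forward 14.2 m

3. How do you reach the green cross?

turn left 41°, forward 1.9 m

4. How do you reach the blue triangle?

turn left 66°, forward 10.8 m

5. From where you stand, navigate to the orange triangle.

turn left 83°, forward 7.5 m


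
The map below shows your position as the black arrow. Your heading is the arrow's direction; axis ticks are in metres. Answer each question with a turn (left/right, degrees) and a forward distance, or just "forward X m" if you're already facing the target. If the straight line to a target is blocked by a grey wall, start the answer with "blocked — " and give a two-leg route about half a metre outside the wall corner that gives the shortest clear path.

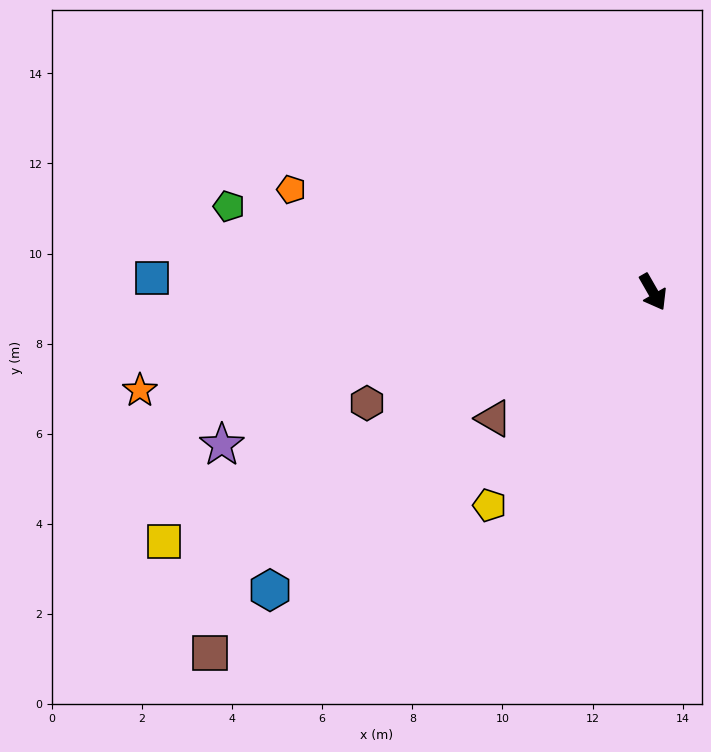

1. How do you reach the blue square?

turn right 121°, forward 11.1 m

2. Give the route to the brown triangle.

turn right 81°, forward 4.5 m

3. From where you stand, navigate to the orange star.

turn right 109°, forward 11.6 m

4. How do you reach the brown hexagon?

turn right 99°, forward 6.8 m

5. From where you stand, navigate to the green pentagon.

turn right 131°, forward 9.6 m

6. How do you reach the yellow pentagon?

turn right 67°, forward 6.0 m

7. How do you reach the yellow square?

turn right 93°, forward 12.2 m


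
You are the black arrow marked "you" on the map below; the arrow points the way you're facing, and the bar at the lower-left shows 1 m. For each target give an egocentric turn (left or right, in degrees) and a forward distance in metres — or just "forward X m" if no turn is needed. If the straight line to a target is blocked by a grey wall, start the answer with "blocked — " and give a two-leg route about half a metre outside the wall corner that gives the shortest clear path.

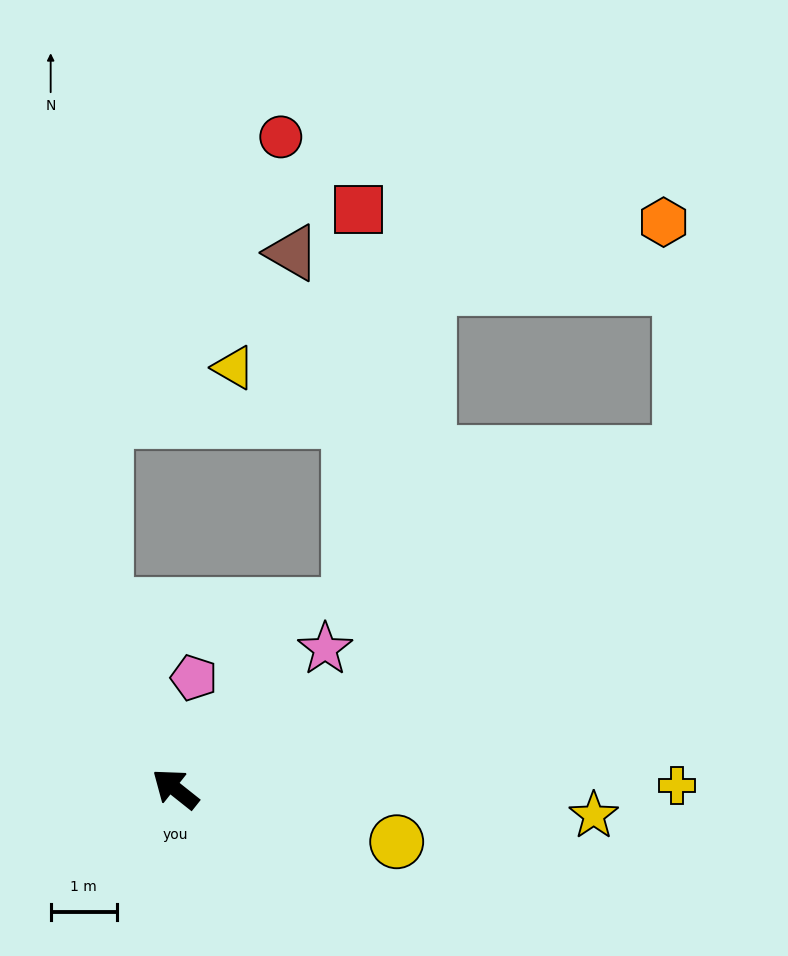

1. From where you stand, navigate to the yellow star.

turn right 145°, forward 6.4 m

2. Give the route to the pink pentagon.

turn right 61°, forward 1.7 m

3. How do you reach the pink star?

turn right 99°, forward 3.1 m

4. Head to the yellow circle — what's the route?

turn right 155°, forward 3.5 m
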